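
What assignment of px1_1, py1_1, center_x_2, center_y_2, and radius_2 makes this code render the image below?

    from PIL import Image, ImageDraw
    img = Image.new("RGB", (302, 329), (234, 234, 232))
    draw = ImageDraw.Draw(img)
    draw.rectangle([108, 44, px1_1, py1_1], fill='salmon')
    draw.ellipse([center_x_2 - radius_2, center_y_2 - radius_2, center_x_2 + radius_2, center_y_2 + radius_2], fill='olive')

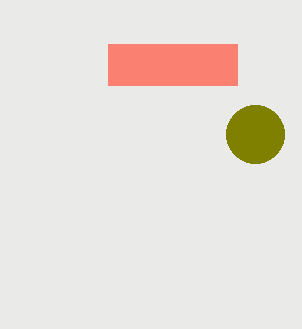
px1_1 = 237; py1_1 = 85; center_x_2 = 255; center_y_2 = 134; radius_2 = 29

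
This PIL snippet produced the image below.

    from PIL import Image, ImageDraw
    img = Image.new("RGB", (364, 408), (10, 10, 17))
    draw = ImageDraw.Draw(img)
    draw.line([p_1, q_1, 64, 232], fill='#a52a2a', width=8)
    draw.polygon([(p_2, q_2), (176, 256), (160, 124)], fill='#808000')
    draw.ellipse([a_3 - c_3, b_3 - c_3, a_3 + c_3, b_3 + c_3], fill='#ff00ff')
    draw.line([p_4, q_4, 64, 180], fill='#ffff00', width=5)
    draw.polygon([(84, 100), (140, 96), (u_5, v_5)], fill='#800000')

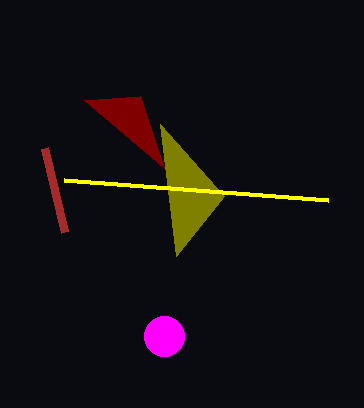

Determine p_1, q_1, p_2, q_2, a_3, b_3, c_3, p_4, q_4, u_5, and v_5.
p_1 = 44
q_1 = 148
p_2 = 224
q_2 = 196
a_3 = 164
b_3 = 336
c_3 = 20
p_4 = 328
q_4 = 200
u_5 = 164
v_5 = 168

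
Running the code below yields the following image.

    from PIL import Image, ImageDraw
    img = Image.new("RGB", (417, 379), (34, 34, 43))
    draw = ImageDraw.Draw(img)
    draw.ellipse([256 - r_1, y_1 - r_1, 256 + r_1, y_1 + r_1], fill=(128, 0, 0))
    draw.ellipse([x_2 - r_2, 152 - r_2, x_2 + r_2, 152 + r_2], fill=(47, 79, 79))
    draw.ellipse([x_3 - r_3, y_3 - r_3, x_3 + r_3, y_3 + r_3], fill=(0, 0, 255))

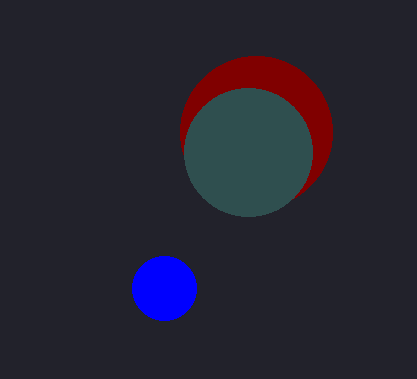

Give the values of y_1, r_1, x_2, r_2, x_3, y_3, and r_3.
y_1 = 132; r_1 = 76; x_2 = 248; r_2 = 64; x_3 = 164; y_3 = 288; r_3 = 32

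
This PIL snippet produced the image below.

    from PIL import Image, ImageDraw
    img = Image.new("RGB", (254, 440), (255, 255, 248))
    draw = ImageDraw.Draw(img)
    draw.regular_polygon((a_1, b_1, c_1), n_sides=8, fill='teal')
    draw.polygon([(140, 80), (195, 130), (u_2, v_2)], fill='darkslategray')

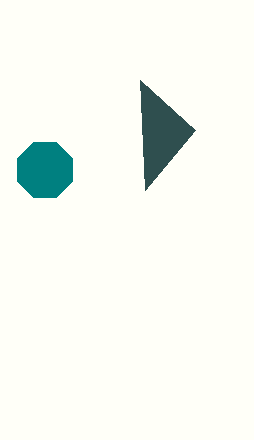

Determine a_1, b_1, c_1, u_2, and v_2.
a_1 = 45; b_1 = 170; c_1 = 30; u_2 = 145; v_2 = 190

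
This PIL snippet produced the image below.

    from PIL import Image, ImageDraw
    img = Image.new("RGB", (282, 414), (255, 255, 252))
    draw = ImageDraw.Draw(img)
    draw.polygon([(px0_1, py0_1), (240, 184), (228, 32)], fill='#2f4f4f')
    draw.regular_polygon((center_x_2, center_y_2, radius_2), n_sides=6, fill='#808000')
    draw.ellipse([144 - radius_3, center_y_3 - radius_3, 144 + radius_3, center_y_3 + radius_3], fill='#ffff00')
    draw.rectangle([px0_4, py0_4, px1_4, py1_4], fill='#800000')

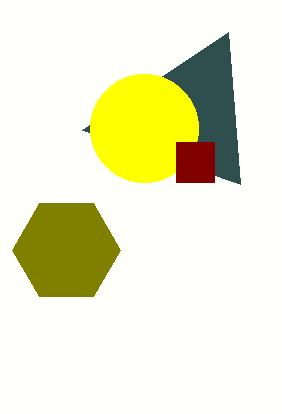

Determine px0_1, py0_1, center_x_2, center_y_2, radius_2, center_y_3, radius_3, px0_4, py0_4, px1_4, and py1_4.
px0_1 = 82; py0_1 = 130; center_x_2 = 66; center_y_2 = 250; radius_2 = 54; center_y_3 = 128; radius_3 = 54; px0_4 = 176; py0_4 = 142; px1_4 = 214; py1_4 = 182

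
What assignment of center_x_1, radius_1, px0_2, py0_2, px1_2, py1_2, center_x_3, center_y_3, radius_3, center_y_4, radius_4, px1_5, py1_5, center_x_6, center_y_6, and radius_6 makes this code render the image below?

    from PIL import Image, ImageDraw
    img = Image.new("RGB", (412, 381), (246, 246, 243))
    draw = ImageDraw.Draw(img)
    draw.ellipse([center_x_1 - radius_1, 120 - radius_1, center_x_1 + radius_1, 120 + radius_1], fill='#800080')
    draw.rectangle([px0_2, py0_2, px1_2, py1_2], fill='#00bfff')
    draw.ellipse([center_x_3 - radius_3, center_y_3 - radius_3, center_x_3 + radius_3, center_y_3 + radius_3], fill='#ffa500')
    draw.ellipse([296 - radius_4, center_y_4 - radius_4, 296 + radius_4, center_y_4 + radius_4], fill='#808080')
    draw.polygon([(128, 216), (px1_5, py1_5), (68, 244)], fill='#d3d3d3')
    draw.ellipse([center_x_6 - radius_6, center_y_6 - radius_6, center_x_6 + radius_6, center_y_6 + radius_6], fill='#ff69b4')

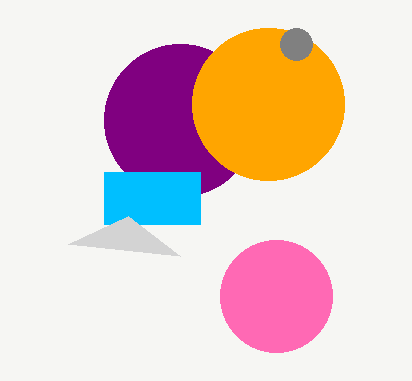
center_x_1 = 180
radius_1 = 76
px0_2 = 104
py0_2 = 172
px1_2 = 200
py1_2 = 224
center_x_3 = 268
center_y_3 = 104
radius_3 = 76
center_y_4 = 44
radius_4 = 16
px1_5 = 180
py1_5 = 256
center_x_6 = 276
center_y_6 = 296
radius_6 = 56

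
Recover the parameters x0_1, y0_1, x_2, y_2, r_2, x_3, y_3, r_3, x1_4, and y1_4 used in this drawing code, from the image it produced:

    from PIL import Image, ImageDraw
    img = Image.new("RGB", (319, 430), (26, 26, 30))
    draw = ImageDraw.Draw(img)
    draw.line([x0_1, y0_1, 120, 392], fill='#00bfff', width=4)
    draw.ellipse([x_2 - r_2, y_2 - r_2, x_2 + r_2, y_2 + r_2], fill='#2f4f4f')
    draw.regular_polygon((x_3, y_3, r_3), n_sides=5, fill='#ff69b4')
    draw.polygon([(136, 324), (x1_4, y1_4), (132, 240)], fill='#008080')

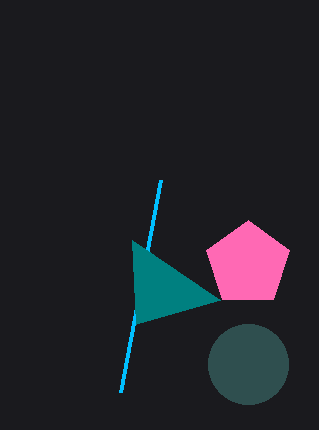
x0_1 = 160, y0_1 = 180, x_2 = 248, y_2 = 364, r_2 = 40, x_3 = 248, y_3 = 264, r_3 = 44, x1_4 = 220, y1_4 = 300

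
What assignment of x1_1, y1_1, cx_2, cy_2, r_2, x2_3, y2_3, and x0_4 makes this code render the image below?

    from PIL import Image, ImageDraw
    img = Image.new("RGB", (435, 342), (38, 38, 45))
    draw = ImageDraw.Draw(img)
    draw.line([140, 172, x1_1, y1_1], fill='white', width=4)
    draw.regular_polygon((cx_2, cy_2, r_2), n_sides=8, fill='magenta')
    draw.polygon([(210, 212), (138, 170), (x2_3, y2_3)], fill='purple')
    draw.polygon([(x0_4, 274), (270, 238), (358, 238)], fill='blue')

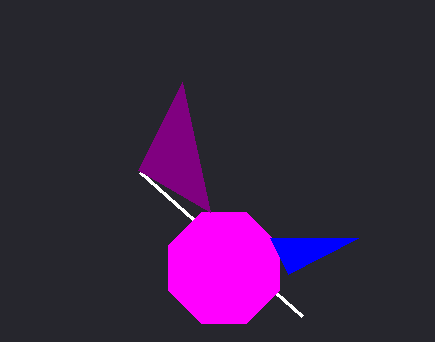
x1_1 = 302, y1_1 = 316, cx_2 = 224, cy_2 = 268, r_2 = 60, x2_3 = 182, y2_3 = 82, x0_4 = 288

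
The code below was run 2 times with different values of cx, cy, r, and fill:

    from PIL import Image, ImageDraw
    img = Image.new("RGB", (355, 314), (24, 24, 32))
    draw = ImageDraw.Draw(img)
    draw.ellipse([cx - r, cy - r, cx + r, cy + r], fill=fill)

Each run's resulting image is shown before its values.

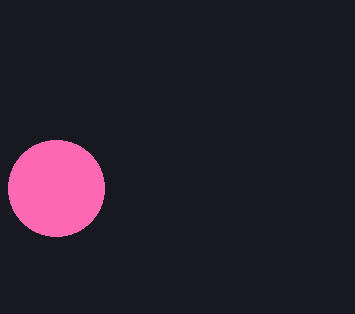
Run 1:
cx = 56, cy = 188, r = 48, fill = 'hotpink'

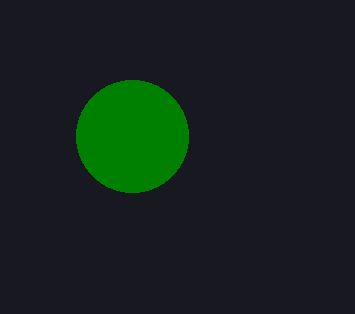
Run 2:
cx = 132; cy = 136; r = 56; fill = 'green'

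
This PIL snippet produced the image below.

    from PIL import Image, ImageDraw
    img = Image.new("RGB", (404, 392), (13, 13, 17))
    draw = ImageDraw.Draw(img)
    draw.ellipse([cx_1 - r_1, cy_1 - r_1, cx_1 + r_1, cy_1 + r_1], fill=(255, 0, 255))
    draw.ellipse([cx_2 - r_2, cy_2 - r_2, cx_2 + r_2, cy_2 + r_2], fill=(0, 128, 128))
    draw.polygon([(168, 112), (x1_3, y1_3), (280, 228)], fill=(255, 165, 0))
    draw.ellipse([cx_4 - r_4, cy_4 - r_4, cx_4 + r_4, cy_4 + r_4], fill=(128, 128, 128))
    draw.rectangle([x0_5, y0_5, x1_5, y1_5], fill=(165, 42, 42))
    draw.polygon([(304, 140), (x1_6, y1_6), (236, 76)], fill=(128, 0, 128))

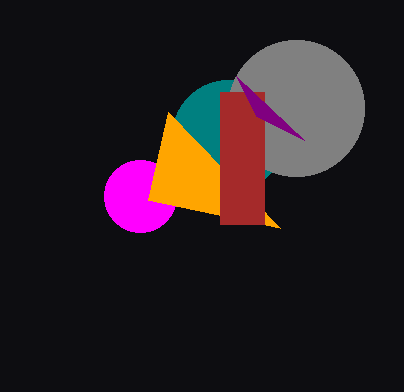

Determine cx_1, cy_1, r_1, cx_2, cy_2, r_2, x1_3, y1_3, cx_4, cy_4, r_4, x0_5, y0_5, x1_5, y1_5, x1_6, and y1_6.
cx_1 = 140; cy_1 = 196; r_1 = 36; cx_2 = 228; cy_2 = 136; r_2 = 56; x1_3 = 148; y1_3 = 200; cx_4 = 296; cy_4 = 108; r_4 = 68; x0_5 = 220; y0_5 = 92; x1_5 = 264; y1_5 = 224; x1_6 = 256; y1_6 = 116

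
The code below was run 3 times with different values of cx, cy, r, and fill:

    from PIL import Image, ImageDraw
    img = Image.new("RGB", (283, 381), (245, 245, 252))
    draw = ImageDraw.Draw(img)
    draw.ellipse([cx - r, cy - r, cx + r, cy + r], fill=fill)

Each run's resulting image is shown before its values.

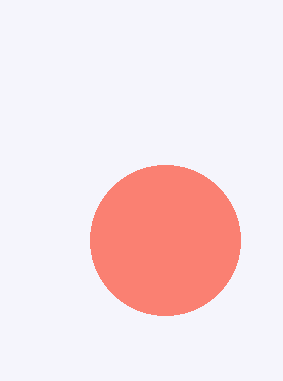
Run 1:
cx = 165, cy = 240, r = 75, fill = 'salmon'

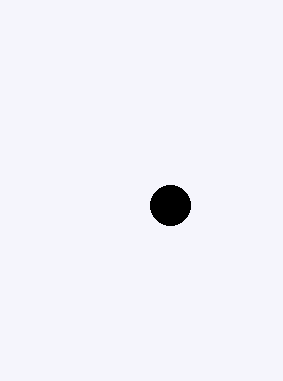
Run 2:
cx = 170, cy = 205, r = 20, fill = 'black'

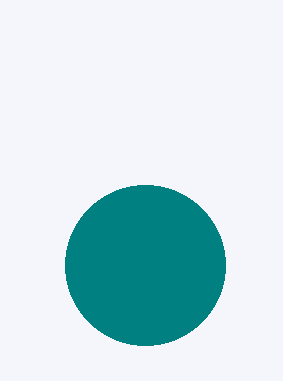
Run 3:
cx = 145, cy = 265, r = 80, fill = 'teal'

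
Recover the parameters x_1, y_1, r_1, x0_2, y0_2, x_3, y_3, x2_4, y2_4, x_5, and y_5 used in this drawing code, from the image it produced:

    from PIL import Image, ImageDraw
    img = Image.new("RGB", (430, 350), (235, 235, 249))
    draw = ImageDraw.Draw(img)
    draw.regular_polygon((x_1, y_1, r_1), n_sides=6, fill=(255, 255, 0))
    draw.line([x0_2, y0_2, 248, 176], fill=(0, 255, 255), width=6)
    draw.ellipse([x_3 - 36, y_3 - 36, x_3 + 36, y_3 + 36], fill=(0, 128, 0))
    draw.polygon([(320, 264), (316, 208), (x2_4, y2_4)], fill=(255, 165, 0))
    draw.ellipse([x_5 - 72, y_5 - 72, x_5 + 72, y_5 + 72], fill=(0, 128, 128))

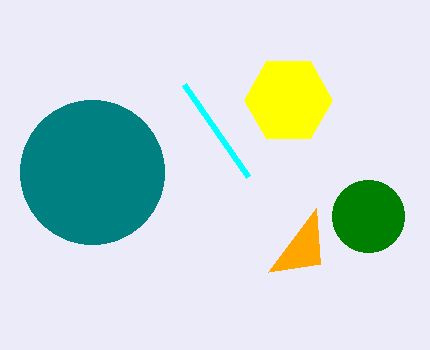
x_1 = 288; y_1 = 100; r_1 = 44; x0_2 = 184; y0_2 = 84; x_3 = 368; y_3 = 216; x2_4 = 268; y2_4 = 272; x_5 = 92; y_5 = 172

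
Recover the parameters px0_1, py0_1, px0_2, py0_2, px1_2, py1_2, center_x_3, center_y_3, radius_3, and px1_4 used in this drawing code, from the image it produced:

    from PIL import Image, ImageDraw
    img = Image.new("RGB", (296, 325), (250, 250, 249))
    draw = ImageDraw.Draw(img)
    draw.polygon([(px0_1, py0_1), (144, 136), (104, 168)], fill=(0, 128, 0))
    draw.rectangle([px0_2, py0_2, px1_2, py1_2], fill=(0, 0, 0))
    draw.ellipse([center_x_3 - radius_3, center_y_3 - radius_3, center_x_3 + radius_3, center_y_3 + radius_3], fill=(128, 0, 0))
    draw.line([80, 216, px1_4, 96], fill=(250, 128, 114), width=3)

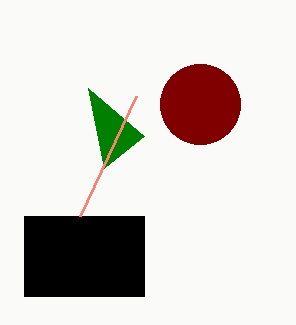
px0_1 = 88, py0_1 = 88, px0_2 = 24, py0_2 = 216, px1_2 = 144, py1_2 = 296, center_x_3 = 200, center_y_3 = 104, radius_3 = 40, px1_4 = 136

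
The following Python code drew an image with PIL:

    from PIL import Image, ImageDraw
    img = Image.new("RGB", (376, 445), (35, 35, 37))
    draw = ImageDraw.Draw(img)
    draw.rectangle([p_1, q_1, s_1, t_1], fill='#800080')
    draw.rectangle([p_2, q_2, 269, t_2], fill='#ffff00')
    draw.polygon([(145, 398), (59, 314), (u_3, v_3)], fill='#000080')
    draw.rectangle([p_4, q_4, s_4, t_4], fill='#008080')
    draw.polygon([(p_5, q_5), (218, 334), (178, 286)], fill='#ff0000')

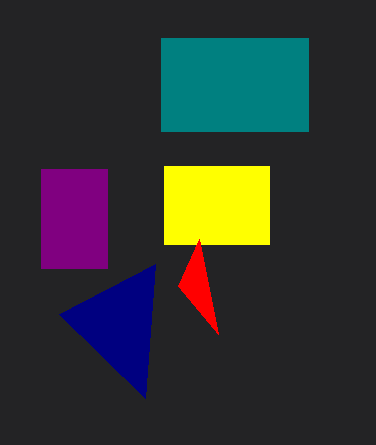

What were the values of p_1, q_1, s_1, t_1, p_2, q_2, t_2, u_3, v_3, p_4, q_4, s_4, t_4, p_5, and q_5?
p_1 = 41; q_1 = 169; s_1 = 107; t_1 = 268; p_2 = 164; q_2 = 166; t_2 = 244; u_3 = 155; v_3 = 264; p_4 = 161; q_4 = 38; s_4 = 308; t_4 = 131; p_5 = 199; q_5 = 239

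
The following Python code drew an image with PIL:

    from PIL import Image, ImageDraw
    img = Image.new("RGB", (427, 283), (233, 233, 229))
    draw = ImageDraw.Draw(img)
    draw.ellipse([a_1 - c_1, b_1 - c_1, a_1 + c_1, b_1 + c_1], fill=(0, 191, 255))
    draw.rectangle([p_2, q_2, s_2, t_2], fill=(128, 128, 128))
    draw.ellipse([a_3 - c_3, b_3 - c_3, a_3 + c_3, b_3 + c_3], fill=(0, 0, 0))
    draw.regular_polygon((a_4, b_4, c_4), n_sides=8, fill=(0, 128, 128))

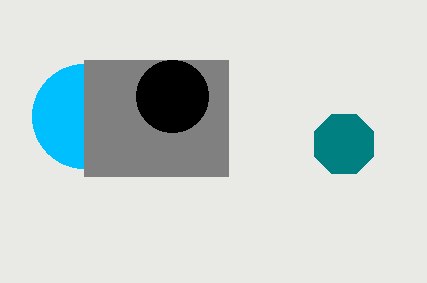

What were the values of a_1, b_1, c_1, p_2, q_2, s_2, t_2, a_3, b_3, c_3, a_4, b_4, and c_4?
a_1 = 84
b_1 = 116
c_1 = 52
p_2 = 84
q_2 = 60
s_2 = 228
t_2 = 176
a_3 = 172
b_3 = 96
c_3 = 36
a_4 = 344
b_4 = 144
c_4 = 32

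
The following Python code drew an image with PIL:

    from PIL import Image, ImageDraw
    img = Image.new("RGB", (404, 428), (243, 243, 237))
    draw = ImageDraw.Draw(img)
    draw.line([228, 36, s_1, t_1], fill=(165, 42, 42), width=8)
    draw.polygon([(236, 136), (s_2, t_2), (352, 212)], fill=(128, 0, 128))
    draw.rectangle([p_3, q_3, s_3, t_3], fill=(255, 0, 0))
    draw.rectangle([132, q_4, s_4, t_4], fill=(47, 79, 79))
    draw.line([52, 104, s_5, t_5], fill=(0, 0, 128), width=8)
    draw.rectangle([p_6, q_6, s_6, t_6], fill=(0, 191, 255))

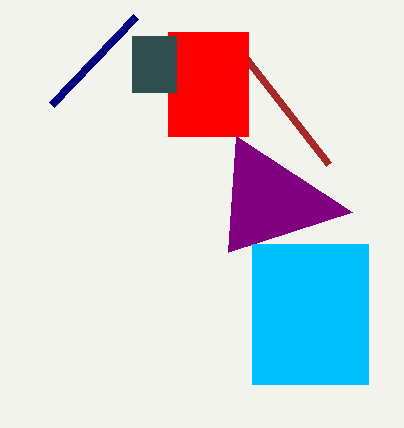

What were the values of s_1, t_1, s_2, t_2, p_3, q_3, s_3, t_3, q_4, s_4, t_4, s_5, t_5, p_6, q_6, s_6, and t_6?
s_1 = 328, t_1 = 164, s_2 = 228, t_2 = 252, p_3 = 168, q_3 = 32, s_3 = 248, t_3 = 136, q_4 = 36, s_4 = 176, t_4 = 92, s_5 = 136, t_5 = 16, p_6 = 252, q_6 = 244, s_6 = 368, t_6 = 384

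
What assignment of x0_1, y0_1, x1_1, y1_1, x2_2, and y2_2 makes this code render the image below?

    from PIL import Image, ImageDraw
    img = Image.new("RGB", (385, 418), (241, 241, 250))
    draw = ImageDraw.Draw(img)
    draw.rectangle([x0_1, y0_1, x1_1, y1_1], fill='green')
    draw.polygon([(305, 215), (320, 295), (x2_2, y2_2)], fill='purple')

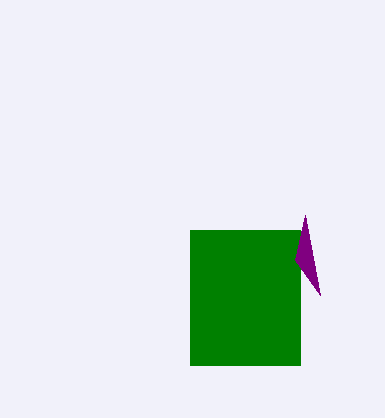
x0_1 = 190
y0_1 = 230
x1_1 = 300
y1_1 = 365
x2_2 = 295
y2_2 = 260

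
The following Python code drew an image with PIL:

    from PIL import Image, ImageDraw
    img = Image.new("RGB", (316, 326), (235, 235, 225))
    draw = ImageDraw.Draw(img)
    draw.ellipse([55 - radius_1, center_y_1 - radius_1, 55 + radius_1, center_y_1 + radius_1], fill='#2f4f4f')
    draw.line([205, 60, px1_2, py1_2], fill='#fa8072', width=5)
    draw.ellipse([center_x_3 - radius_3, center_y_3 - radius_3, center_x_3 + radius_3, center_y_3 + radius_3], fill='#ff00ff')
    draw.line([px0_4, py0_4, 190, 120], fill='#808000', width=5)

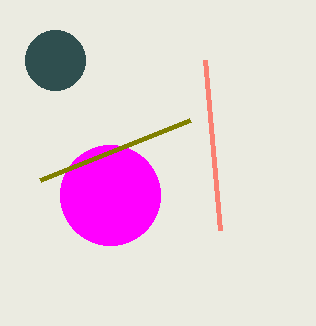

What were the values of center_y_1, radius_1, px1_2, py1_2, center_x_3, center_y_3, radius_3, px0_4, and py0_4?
center_y_1 = 60, radius_1 = 30, px1_2 = 220, py1_2 = 230, center_x_3 = 110, center_y_3 = 195, radius_3 = 50, px0_4 = 40, py0_4 = 180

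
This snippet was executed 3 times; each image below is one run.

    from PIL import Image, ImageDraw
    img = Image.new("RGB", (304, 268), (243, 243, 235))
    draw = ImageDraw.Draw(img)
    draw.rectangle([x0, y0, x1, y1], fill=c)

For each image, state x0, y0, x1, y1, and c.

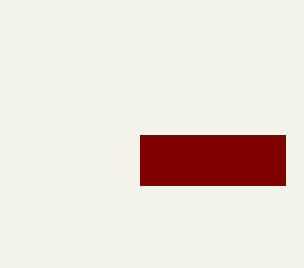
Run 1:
x0 = 140, y0 = 135, x1 = 285, y1 = 185, c = 'maroon'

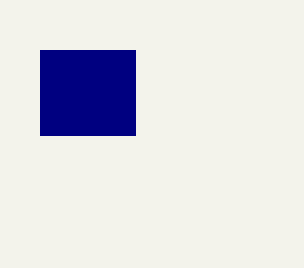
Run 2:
x0 = 40, y0 = 50, x1 = 135, y1 = 135, c = 'navy'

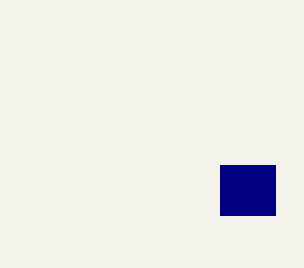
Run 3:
x0 = 220, y0 = 165, x1 = 275, y1 = 215, c = 'navy'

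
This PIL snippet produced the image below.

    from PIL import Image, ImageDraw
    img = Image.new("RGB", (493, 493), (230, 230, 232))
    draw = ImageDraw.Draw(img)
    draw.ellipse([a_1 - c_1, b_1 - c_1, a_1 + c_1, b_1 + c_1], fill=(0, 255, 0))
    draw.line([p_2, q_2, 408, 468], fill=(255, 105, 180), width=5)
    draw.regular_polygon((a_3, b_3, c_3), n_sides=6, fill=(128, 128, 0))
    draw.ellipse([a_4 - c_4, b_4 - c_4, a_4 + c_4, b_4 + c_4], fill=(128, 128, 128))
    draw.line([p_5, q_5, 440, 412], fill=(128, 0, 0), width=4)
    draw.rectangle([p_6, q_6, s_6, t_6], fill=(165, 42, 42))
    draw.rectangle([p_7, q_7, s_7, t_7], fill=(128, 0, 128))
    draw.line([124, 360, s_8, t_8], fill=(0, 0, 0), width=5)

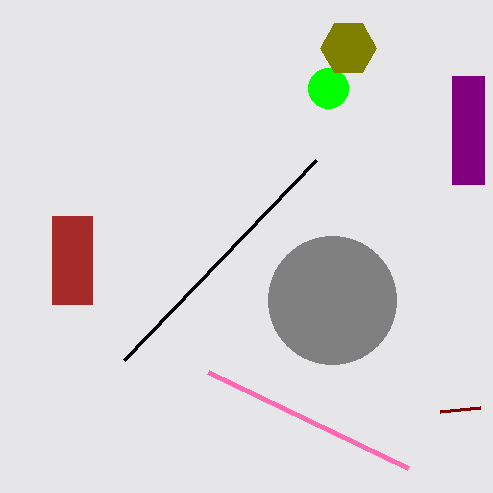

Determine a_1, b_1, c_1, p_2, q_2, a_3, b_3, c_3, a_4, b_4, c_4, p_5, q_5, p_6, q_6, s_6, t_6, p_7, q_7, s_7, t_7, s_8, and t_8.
a_1 = 328; b_1 = 88; c_1 = 20; p_2 = 208; q_2 = 372; a_3 = 348; b_3 = 48; c_3 = 28; a_4 = 332; b_4 = 300; c_4 = 64; p_5 = 480; q_5 = 408; p_6 = 52; q_6 = 216; s_6 = 92; t_6 = 304; p_7 = 452; q_7 = 76; s_7 = 484; t_7 = 184; s_8 = 316; t_8 = 160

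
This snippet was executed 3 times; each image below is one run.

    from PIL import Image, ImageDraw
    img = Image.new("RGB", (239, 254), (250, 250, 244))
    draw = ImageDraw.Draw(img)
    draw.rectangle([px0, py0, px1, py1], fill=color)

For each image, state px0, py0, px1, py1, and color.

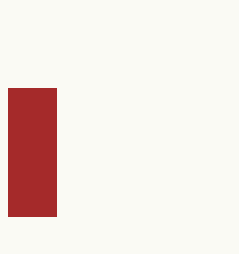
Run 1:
px0 = 8, py0 = 88, px1 = 56, py1 = 216, color = 'brown'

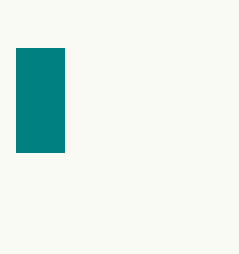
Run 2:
px0 = 16
py0 = 48
px1 = 64
py1 = 152
color = 'teal'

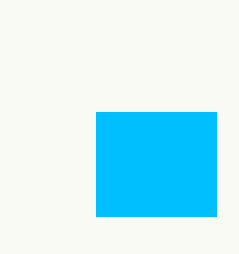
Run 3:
px0 = 96
py0 = 112
px1 = 216
py1 = 216
color = 'deepskyblue'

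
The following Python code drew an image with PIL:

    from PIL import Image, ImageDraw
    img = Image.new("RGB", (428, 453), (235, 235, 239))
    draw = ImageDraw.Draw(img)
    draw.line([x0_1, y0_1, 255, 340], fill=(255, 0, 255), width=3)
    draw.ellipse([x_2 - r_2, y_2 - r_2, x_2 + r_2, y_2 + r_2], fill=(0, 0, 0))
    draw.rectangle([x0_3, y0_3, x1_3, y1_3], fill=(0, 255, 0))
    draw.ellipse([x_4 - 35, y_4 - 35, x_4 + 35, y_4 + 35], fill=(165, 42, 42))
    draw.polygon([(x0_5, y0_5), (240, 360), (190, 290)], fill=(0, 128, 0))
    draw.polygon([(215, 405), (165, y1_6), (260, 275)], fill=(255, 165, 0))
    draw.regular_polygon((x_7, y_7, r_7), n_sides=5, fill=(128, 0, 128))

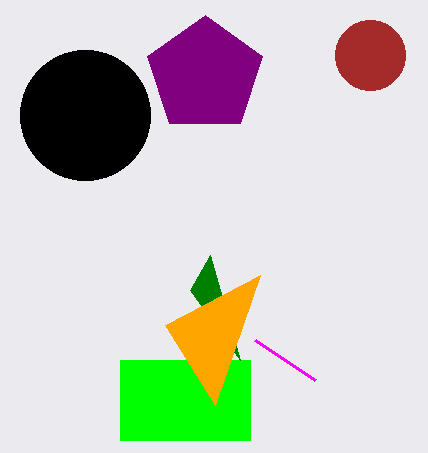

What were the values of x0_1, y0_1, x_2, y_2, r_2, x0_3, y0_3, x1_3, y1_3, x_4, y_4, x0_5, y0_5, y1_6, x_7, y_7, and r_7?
x0_1 = 315, y0_1 = 380, x_2 = 85, y_2 = 115, r_2 = 65, x0_3 = 120, y0_3 = 360, x1_3 = 250, y1_3 = 440, x_4 = 370, y_4 = 55, x0_5 = 210, y0_5 = 255, y1_6 = 325, x_7 = 205, y_7 = 75, r_7 = 60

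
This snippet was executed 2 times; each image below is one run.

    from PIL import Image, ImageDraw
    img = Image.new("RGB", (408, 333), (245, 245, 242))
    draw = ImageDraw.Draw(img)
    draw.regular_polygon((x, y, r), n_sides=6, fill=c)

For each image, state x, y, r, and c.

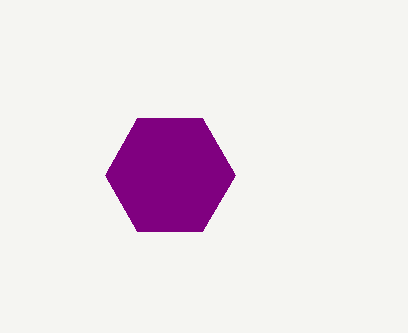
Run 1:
x = 170; y = 175; r = 65; c = 'purple'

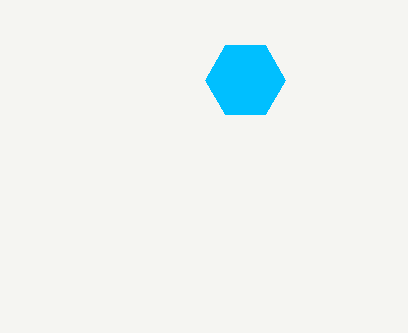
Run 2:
x = 245; y = 80; r = 40; c = 'deepskyblue'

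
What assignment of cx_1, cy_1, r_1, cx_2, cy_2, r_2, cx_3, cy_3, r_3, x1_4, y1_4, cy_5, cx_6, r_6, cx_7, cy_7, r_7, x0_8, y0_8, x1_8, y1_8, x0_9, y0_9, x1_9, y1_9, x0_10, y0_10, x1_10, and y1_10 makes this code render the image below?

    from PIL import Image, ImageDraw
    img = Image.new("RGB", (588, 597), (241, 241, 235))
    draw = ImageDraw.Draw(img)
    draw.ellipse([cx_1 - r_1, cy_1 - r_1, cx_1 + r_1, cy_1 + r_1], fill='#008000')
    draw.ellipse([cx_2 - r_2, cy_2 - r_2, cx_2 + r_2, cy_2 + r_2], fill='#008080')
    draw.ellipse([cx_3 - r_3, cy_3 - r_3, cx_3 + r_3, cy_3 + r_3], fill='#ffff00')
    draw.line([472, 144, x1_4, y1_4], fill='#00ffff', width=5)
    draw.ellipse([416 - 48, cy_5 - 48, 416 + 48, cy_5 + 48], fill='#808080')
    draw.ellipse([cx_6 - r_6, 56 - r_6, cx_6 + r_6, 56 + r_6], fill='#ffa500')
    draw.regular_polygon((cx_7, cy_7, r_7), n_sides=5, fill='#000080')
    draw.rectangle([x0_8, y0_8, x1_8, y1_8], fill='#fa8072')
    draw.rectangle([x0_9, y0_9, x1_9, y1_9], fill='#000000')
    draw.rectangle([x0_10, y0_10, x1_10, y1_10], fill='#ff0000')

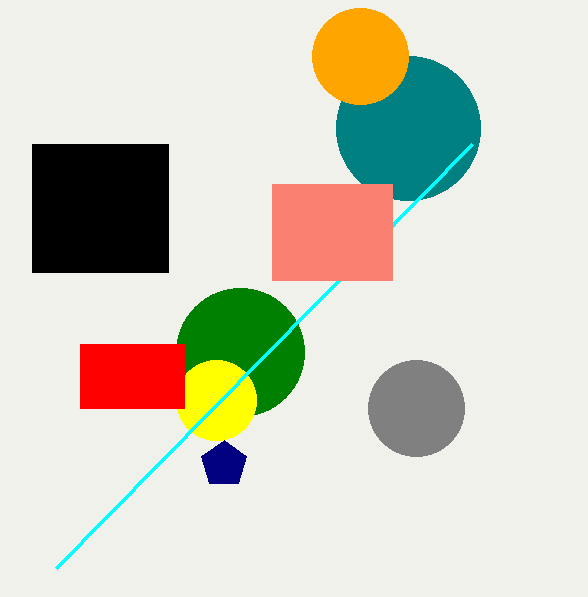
cx_1 = 240; cy_1 = 352; r_1 = 64; cx_2 = 408; cy_2 = 128; r_2 = 72; cx_3 = 216; cy_3 = 400; r_3 = 40; x1_4 = 56; y1_4 = 568; cy_5 = 408; cx_6 = 360; r_6 = 48; cx_7 = 224; cy_7 = 464; r_7 = 24; x0_8 = 272; y0_8 = 184; x1_8 = 392; y1_8 = 280; x0_9 = 32; y0_9 = 144; x1_9 = 168; y1_9 = 272; x0_10 = 80; y0_10 = 344; x1_10 = 184; y1_10 = 408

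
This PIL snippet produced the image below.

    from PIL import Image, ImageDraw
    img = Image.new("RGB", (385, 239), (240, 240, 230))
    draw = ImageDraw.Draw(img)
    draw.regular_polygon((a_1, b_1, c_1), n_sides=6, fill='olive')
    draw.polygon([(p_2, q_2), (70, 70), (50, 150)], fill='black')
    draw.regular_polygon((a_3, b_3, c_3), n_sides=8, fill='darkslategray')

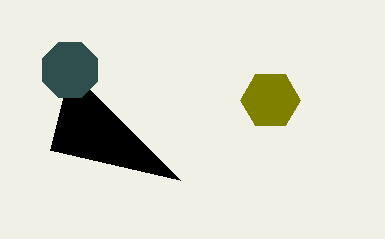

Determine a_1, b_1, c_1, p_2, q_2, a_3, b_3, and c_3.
a_1 = 270, b_1 = 100, c_1 = 30, p_2 = 180, q_2 = 180, a_3 = 70, b_3 = 70, c_3 = 30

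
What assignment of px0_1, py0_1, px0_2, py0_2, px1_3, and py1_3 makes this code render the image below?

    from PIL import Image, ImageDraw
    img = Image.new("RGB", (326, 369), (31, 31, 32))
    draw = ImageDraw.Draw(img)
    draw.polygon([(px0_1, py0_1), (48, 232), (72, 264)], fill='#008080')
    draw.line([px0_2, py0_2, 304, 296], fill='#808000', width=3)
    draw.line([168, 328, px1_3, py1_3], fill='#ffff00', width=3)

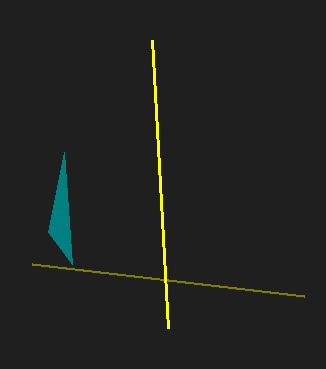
px0_1 = 64
py0_1 = 152
px0_2 = 32
py0_2 = 264
px1_3 = 152
py1_3 = 40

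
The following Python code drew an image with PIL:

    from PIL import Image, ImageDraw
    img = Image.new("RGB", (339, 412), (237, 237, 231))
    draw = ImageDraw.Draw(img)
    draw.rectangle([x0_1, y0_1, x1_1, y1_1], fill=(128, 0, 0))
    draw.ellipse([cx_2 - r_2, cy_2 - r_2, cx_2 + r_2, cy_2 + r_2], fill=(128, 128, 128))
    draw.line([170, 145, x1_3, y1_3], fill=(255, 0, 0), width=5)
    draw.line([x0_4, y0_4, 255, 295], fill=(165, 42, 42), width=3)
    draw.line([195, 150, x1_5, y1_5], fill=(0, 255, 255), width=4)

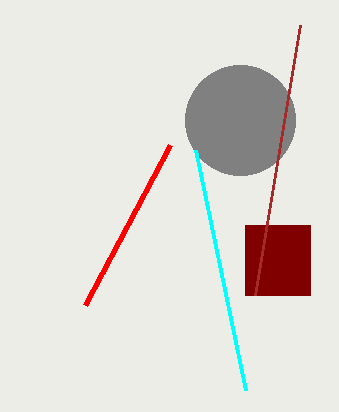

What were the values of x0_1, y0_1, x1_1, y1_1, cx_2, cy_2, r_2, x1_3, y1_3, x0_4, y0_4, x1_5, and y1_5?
x0_1 = 245
y0_1 = 225
x1_1 = 310
y1_1 = 295
cx_2 = 240
cy_2 = 120
r_2 = 55
x1_3 = 85
y1_3 = 305
x0_4 = 300
y0_4 = 25
x1_5 = 245
y1_5 = 390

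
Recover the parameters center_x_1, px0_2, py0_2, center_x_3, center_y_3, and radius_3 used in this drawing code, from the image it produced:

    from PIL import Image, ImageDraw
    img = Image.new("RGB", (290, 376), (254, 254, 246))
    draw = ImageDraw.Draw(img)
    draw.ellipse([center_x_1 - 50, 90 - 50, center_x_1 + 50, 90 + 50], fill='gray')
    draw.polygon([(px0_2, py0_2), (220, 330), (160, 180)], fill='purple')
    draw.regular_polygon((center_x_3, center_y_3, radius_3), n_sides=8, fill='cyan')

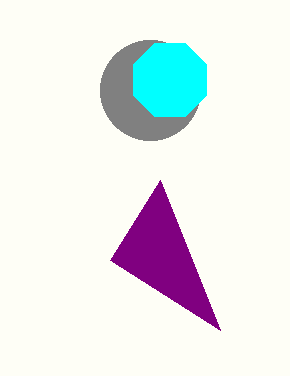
center_x_1 = 150, px0_2 = 110, py0_2 = 260, center_x_3 = 170, center_y_3 = 80, radius_3 = 40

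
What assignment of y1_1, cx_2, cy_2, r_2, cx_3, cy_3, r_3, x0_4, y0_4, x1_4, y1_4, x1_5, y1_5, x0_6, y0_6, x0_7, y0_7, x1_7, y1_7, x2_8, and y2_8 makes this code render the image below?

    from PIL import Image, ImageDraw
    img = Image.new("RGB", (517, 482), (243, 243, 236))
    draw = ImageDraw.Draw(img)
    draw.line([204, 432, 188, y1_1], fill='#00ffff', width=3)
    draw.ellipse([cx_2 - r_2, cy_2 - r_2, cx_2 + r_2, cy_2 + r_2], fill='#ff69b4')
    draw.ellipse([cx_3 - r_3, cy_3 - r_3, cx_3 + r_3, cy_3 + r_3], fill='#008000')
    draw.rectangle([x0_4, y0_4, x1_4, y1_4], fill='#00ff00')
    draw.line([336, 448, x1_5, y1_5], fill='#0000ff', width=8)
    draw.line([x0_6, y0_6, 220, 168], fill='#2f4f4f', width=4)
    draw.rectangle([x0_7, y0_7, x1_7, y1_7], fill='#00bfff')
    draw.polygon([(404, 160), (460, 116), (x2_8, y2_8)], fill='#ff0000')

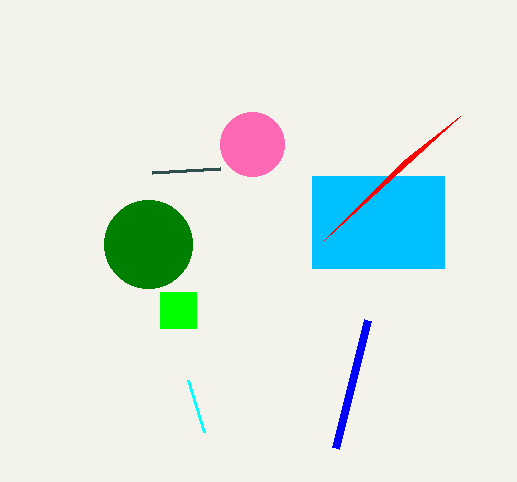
y1_1 = 380
cx_2 = 252
cy_2 = 144
r_2 = 32
cx_3 = 148
cy_3 = 244
r_3 = 44
x0_4 = 160
y0_4 = 292
x1_4 = 196
y1_4 = 328
x1_5 = 368
y1_5 = 320
x0_6 = 152
y0_6 = 172
x0_7 = 312
y0_7 = 176
x1_7 = 444
y1_7 = 268
x2_8 = 324
y2_8 = 240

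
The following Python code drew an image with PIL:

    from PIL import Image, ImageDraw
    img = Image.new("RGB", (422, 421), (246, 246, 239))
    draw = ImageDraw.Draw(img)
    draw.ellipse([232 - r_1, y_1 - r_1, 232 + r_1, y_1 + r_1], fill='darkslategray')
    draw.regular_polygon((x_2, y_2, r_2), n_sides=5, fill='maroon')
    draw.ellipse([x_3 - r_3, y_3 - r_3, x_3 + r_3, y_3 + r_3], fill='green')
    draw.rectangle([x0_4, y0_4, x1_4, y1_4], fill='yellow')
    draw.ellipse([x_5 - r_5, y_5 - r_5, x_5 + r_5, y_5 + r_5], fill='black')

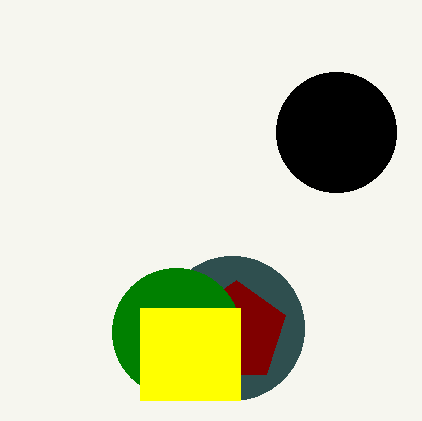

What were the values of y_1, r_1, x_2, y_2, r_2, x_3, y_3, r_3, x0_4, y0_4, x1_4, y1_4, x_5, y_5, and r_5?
y_1 = 328, r_1 = 72, x_2 = 236, y_2 = 332, r_2 = 52, x_3 = 176, y_3 = 332, r_3 = 64, x0_4 = 140, y0_4 = 308, x1_4 = 240, y1_4 = 400, x_5 = 336, y_5 = 132, r_5 = 60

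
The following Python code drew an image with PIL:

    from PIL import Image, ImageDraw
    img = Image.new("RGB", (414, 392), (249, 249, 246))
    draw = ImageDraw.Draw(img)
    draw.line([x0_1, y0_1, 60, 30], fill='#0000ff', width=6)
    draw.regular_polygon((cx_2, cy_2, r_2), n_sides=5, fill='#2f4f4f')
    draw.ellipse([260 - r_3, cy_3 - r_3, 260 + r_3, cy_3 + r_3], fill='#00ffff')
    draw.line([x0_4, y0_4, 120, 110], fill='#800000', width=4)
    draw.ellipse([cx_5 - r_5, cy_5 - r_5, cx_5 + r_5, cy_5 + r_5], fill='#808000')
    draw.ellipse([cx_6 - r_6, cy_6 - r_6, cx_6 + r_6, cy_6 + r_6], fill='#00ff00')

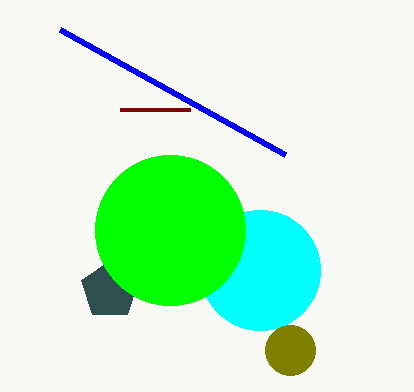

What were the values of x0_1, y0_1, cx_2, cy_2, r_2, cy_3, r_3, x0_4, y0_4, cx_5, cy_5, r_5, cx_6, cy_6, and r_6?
x0_1 = 285, y0_1 = 155, cx_2 = 110, cy_2 = 290, r_2 = 30, cy_3 = 270, r_3 = 60, x0_4 = 190, y0_4 = 110, cx_5 = 290, cy_5 = 350, r_5 = 25, cx_6 = 170, cy_6 = 230, r_6 = 75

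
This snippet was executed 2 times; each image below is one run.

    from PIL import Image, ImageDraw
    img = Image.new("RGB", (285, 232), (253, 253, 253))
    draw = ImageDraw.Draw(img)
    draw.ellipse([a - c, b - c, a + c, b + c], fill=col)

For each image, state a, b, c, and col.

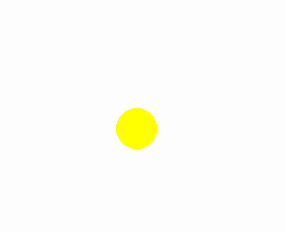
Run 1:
a = 136, b = 128, c = 20, col = 'yellow'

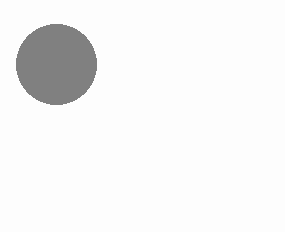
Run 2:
a = 56
b = 64
c = 40
col = 'gray'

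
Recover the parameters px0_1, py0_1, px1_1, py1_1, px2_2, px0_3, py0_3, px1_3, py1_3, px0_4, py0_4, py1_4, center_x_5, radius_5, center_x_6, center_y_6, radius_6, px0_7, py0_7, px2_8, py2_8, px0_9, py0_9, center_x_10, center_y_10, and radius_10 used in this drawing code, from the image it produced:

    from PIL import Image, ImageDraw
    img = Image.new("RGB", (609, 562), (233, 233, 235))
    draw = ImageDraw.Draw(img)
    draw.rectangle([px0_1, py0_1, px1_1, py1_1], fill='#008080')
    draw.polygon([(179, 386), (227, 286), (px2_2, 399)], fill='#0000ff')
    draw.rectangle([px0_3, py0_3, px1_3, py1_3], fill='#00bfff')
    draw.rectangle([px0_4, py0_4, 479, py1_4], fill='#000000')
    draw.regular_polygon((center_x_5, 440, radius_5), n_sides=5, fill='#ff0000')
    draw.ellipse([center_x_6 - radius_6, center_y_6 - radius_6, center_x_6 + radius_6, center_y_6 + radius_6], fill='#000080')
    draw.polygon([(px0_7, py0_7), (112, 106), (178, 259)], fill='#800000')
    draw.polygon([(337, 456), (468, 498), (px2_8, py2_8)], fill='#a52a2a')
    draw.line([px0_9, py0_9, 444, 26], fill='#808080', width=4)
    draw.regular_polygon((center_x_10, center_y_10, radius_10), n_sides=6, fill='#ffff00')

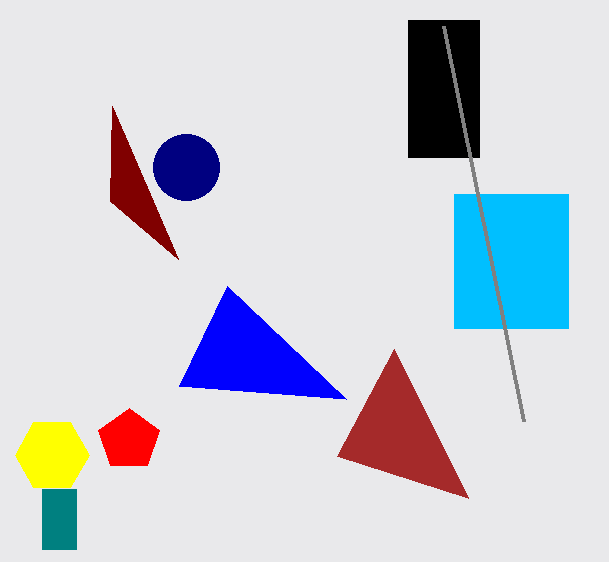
px0_1 = 42, py0_1 = 489, px1_1 = 76, py1_1 = 549, px2_2 = 346, px0_3 = 454, py0_3 = 194, px1_3 = 568, py1_3 = 328, px0_4 = 408, py0_4 = 20, py1_4 = 157, center_x_5 = 129, radius_5 = 32, center_x_6 = 186, center_y_6 = 167, radius_6 = 33, px0_7 = 110, py0_7 = 201, px2_8 = 394, py2_8 = 349, px0_9 = 524, py0_9 = 421, center_x_10 = 52, center_y_10 = 455, radius_10 = 37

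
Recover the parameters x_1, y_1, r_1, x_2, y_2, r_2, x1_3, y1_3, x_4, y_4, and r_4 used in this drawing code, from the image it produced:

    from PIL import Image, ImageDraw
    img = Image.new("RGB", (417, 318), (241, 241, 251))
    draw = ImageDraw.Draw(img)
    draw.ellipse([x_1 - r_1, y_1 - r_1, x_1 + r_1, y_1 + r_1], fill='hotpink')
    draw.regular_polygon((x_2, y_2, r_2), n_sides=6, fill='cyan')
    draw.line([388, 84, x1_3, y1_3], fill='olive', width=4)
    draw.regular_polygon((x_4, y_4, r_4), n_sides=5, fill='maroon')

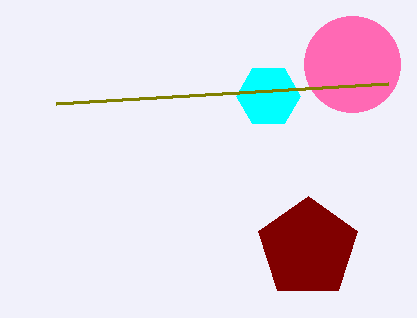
x_1 = 352, y_1 = 64, r_1 = 48, x_2 = 268, y_2 = 96, r_2 = 32, x1_3 = 56, y1_3 = 104, x_4 = 308, y_4 = 248, r_4 = 52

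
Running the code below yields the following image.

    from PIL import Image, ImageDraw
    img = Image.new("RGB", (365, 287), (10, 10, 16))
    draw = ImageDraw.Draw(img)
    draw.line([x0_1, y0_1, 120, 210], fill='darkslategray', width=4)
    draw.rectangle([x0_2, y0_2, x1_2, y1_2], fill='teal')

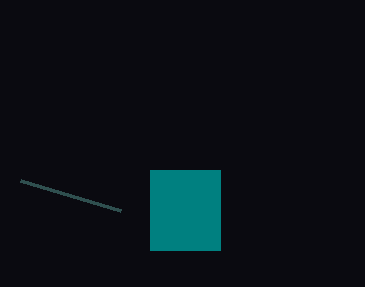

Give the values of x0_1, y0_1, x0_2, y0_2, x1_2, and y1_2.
x0_1 = 20; y0_1 = 180; x0_2 = 150; y0_2 = 170; x1_2 = 220; y1_2 = 250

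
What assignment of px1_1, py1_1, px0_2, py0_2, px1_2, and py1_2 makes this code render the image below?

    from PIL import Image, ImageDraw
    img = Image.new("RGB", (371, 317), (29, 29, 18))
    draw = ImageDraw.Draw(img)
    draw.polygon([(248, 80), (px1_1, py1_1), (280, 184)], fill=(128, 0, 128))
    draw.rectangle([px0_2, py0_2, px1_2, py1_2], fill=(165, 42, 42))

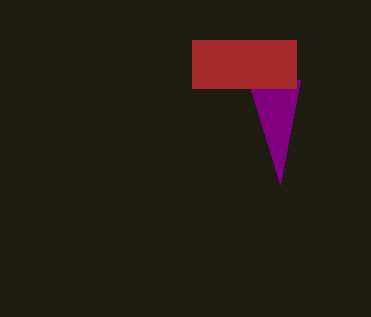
px1_1 = 300; py1_1 = 80; px0_2 = 192; py0_2 = 40; px1_2 = 296; py1_2 = 88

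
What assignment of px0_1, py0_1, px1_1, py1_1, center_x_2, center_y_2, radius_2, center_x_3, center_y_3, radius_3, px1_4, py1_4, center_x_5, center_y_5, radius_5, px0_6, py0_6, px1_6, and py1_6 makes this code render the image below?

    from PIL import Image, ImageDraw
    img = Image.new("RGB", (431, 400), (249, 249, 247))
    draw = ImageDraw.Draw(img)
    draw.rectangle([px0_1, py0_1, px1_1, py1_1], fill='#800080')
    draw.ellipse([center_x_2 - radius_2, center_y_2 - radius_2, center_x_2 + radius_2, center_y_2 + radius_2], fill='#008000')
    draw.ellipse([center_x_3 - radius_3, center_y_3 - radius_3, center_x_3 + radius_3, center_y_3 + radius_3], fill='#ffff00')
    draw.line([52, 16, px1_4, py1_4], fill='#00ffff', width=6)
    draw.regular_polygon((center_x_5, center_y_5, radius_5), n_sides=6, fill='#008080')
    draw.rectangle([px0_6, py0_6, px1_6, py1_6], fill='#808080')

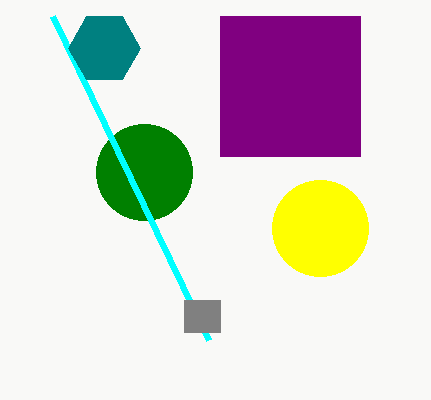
px0_1 = 220
py0_1 = 16
px1_1 = 360
py1_1 = 156
center_x_2 = 144
center_y_2 = 172
radius_2 = 48
center_x_3 = 320
center_y_3 = 228
radius_3 = 48
px1_4 = 208
py1_4 = 340
center_x_5 = 104
center_y_5 = 48
radius_5 = 36
px0_6 = 184
py0_6 = 300
px1_6 = 220
py1_6 = 332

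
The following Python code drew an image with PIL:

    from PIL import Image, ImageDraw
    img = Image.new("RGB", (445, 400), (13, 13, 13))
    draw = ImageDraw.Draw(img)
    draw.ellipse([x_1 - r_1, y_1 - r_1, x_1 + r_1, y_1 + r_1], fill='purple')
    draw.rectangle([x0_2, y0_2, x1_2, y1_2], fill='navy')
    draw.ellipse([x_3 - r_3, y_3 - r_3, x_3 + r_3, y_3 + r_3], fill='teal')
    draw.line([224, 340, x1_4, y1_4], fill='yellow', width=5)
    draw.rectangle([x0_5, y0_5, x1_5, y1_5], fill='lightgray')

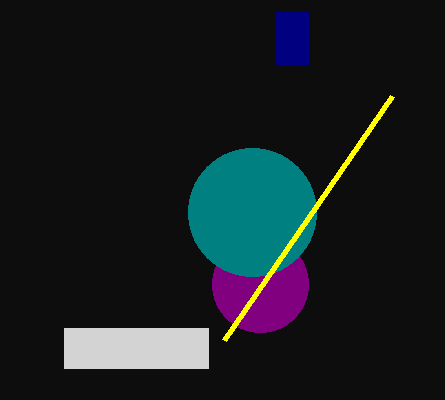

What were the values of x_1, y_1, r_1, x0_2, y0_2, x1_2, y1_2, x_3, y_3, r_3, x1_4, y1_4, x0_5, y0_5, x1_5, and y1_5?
x_1 = 260
y_1 = 284
r_1 = 48
x0_2 = 276
y0_2 = 12
x1_2 = 308
y1_2 = 64
x_3 = 252
y_3 = 212
r_3 = 64
x1_4 = 392
y1_4 = 96
x0_5 = 64
y0_5 = 328
x1_5 = 208
y1_5 = 368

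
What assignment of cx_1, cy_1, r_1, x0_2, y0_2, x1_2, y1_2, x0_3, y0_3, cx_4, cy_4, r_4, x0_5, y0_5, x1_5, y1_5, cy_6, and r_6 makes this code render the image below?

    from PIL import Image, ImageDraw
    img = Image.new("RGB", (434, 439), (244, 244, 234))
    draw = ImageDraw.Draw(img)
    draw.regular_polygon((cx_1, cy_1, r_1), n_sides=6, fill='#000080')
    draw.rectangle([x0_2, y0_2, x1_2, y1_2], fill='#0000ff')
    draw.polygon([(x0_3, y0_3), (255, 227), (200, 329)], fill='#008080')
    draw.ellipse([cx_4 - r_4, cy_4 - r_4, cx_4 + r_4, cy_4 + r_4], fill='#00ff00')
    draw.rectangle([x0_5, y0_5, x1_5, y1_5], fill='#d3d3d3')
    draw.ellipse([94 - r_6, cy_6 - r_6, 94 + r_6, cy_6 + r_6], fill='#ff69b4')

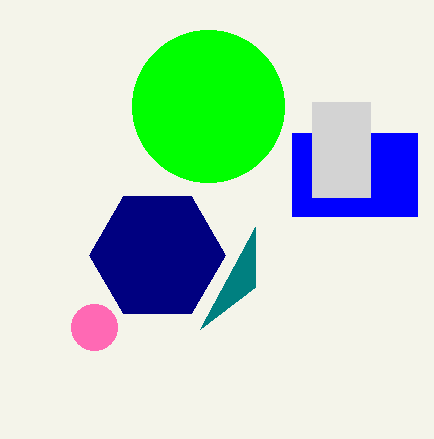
cx_1 = 157, cy_1 = 255, r_1 = 68, x0_2 = 292, y0_2 = 133, x1_2 = 417, y1_2 = 216, x0_3 = 255, y0_3 = 287, cx_4 = 208, cy_4 = 106, r_4 = 76, x0_5 = 312, y0_5 = 102, x1_5 = 370, y1_5 = 197, cy_6 = 327, r_6 = 23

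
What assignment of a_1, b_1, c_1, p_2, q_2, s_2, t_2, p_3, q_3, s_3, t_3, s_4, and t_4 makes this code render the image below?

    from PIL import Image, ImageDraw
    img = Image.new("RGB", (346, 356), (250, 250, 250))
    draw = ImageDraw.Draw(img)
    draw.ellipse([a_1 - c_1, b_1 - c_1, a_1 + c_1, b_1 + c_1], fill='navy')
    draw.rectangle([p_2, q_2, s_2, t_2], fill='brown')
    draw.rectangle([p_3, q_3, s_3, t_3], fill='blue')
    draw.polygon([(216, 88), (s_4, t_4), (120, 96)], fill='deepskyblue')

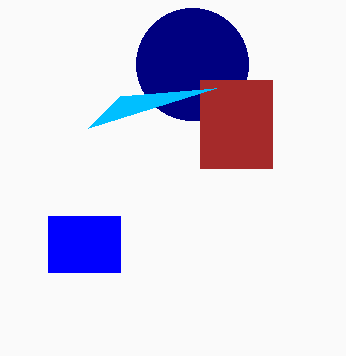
a_1 = 192, b_1 = 64, c_1 = 56, p_2 = 200, q_2 = 80, s_2 = 272, t_2 = 168, p_3 = 48, q_3 = 216, s_3 = 120, t_3 = 272, s_4 = 88, t_4 = 128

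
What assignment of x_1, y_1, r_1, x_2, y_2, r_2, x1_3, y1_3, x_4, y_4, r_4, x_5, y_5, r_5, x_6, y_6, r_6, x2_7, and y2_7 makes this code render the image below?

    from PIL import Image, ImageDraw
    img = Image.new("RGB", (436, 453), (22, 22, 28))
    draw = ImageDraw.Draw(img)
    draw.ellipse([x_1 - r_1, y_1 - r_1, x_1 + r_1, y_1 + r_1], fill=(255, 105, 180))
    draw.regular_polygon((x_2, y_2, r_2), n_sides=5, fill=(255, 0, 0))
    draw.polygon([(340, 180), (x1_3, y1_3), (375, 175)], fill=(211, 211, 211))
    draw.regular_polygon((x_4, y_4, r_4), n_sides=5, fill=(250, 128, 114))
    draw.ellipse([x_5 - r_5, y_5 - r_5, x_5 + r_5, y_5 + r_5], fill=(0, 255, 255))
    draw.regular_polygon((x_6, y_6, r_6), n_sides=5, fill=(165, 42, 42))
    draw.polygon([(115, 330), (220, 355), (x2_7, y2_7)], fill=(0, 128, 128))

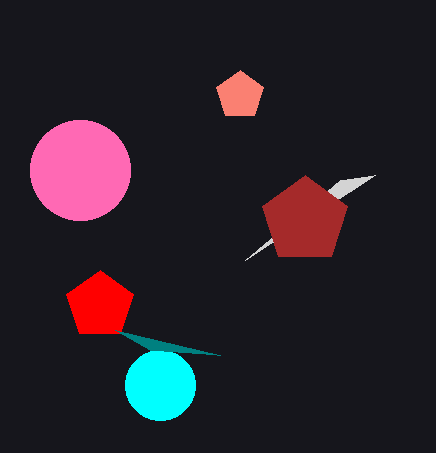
x_1 = 80
y_1 = 170
r_1 = 50
x_2 = 100
y_2 = 305
r_2 = 35
x1_3 = 245
y1_3 = 260
x_4 = 240
y_4 = 95
r_4 = 25
x_5 = 160
y_5 = 385
r_5 = 35
x_6 = 305
y_6 = 220
r_6 = 45
x2_7 = 150
y2_7 = 350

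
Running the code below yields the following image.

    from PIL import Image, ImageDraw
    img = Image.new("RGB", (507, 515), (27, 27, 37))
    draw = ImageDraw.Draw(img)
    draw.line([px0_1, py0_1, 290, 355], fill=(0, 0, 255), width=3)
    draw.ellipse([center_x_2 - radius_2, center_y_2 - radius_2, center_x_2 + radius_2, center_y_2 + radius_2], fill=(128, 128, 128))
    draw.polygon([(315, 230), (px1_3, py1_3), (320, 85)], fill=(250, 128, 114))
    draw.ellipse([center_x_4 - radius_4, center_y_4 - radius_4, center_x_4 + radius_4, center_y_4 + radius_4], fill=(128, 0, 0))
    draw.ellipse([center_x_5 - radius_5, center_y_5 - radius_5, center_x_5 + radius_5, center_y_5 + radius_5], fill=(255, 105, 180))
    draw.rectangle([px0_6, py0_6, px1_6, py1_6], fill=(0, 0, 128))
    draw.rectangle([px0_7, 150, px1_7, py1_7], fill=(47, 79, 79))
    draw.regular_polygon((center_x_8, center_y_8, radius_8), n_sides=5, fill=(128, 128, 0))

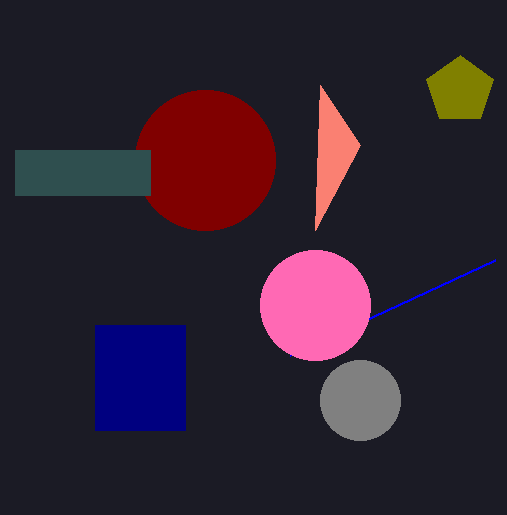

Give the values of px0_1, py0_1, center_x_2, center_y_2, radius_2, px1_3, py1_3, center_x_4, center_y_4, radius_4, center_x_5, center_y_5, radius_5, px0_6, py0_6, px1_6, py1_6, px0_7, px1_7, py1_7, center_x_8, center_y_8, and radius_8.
px0_1 = 495; py0_1 = 260; center_x_2 = 360; center_y_2 = 400; radius_2 = 40; px1_3 = 360; py1_3 = 145; center_x_4 = 205; center_y_4 = 160; radius_4 = 70; center_x_5 = 315; center_y_5 = 305; radius_5 = 55; px0_6 = 95; py0_6 = 325; px1_6 = 185; py1_6 = 430; px0_7 = 15; px1_7 = 150; py1_7 = 195; center_x_8 = 460; center_y_8 = 90; radius_8 = 35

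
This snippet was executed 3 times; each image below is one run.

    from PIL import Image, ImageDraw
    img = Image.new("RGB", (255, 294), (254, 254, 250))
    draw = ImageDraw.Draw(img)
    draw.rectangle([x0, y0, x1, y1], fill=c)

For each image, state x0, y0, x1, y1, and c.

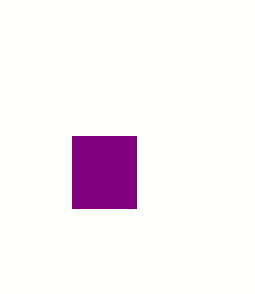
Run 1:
x0 = 72
y0 = 136
x1 = 136
y1 = 208
c = 'purple'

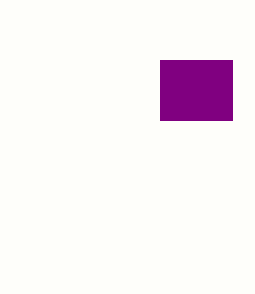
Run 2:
x0 = 160; y0 = 60; x1 = 232; y1 = 120; c = 'purple'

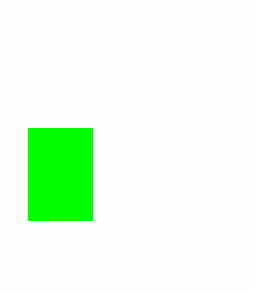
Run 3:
x0 = 28; y0 = 128; x1 = 92; y1 = 220; c = 'lime'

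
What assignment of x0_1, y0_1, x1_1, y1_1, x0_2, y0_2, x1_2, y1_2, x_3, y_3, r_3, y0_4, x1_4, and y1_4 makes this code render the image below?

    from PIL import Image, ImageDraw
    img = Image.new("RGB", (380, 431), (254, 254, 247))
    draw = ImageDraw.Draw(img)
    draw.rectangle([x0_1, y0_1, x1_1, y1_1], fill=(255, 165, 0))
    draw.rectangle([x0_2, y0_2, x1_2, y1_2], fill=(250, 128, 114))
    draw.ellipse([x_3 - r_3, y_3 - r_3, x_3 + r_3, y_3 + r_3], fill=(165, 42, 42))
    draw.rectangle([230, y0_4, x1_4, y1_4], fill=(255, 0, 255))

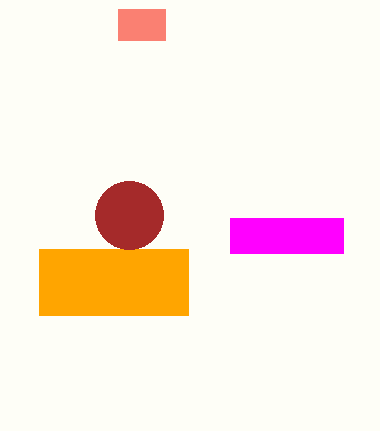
x0_1 = 39, y0_1 = 249, x1_1 = 188, y1_1 = 315, x0_2 = 118, y0_2 = 9, x1_2 = 165, y1_2 = 40, x_3 = 129, y_3 = 215, r_3 = 34, y0_4 = 218, x1_4 = 343, y1_4 = 253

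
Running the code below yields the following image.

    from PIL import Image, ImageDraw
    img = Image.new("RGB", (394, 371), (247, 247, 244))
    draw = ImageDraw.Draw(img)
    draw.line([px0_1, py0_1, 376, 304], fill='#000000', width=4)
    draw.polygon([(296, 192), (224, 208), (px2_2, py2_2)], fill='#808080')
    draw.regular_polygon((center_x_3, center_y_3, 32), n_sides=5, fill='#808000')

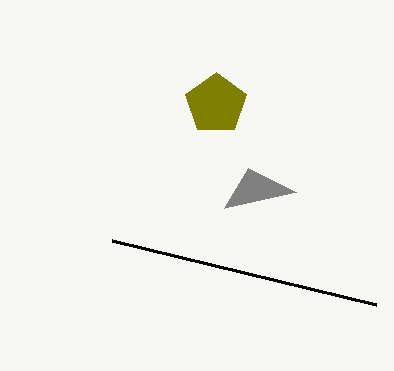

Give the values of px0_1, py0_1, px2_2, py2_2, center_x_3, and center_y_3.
px0_1 = 112, py0_1 = 240, px2_2 = 248, py2_2 = 168, center_x_3 = 216, center_y_3 = 104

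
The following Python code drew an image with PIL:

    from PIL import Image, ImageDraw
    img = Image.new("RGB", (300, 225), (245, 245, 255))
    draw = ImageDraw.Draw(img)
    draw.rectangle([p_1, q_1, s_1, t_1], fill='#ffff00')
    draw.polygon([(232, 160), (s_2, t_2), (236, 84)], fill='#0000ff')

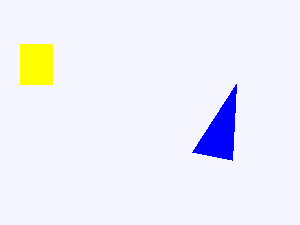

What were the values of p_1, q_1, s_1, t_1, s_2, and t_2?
p_1 = 20; q_1 = 44; s_1 = 52; t_1 = 84; s_2 = 192; t_2 = 152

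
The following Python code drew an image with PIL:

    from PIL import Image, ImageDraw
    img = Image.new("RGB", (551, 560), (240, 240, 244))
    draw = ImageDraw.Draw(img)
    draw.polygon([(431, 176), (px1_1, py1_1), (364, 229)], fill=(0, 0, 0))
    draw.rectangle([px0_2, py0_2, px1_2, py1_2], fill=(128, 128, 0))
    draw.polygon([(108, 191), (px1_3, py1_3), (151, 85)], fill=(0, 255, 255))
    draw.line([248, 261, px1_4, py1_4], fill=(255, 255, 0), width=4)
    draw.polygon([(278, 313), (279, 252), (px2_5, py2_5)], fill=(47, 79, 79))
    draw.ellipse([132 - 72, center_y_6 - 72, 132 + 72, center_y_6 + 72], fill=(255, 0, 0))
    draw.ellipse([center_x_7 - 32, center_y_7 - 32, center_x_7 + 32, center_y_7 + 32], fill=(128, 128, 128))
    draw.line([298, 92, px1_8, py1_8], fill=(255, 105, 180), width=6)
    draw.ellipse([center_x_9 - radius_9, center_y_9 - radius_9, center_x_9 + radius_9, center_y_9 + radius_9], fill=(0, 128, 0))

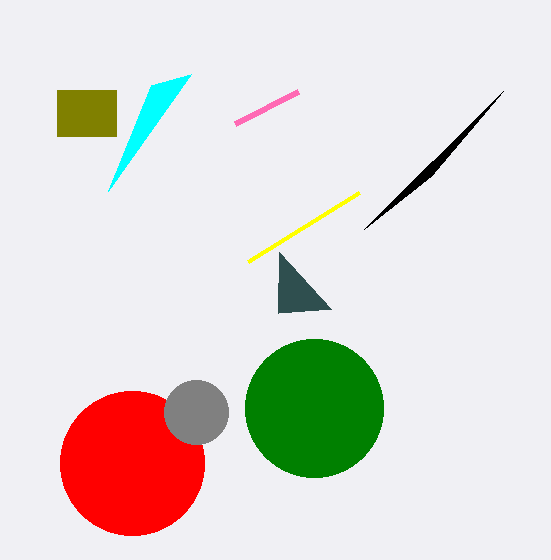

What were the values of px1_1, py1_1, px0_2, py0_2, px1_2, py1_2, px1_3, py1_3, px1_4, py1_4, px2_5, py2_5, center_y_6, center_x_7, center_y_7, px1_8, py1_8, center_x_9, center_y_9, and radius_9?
px1_1 = 503; py1_1 = 91; px0_2 = 57; py0_2 = 90; px1_2 = 116; py1_2 = 136; px1_3 = 191; py1_3 = 74; px1_4 = 359; py1_4 = 192; px2_5 = 331; py2_5 = 309; center_y_6 = 463; center_x_7 = 196; center_y_7 = 412; px1_8 = 235; py1_8 = 124; center_x_9 = 314; center_y_9 = 408; radius_9 = 69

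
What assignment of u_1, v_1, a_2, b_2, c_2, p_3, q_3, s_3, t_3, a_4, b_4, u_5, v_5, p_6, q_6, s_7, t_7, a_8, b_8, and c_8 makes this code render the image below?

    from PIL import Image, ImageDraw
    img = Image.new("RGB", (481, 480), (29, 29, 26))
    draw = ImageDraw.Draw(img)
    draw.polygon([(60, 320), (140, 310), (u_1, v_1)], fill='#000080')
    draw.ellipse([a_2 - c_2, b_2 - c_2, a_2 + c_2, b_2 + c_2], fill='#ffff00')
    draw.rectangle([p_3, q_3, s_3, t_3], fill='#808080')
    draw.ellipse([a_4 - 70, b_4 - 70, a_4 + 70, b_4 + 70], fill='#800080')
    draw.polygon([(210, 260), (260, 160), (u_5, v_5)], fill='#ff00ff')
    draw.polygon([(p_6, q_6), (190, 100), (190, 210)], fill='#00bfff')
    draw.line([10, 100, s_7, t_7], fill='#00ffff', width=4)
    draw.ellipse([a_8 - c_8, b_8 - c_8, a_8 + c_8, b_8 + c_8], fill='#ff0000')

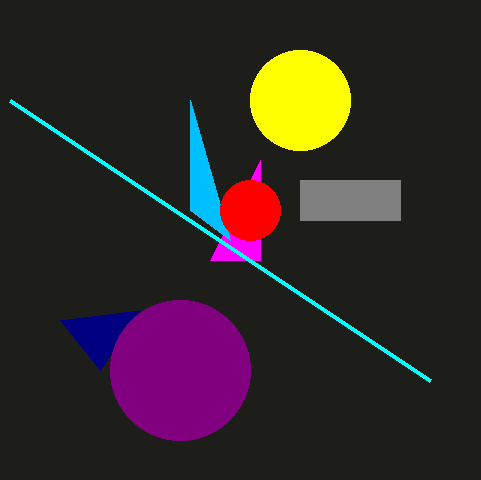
u_1 = 100; v_1 = 370; a_2 = 300; b_2 = 100; c_2 = 50; p_3 = 300; q_3 = 180; s_3 = 400; t_3 = 220; a_4 = 180; b_4 = 370; u_5 = 260; v_5 = 260; p_6 = 230; q_6 = 240; s_7 = 430; t_7 = 380; a_8 = 250; b_8 = 210; c_8 = 30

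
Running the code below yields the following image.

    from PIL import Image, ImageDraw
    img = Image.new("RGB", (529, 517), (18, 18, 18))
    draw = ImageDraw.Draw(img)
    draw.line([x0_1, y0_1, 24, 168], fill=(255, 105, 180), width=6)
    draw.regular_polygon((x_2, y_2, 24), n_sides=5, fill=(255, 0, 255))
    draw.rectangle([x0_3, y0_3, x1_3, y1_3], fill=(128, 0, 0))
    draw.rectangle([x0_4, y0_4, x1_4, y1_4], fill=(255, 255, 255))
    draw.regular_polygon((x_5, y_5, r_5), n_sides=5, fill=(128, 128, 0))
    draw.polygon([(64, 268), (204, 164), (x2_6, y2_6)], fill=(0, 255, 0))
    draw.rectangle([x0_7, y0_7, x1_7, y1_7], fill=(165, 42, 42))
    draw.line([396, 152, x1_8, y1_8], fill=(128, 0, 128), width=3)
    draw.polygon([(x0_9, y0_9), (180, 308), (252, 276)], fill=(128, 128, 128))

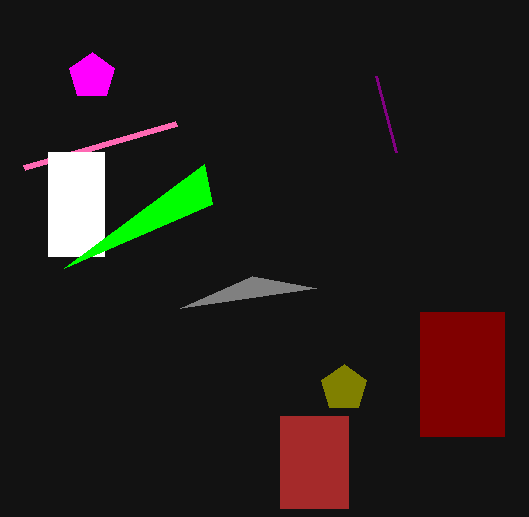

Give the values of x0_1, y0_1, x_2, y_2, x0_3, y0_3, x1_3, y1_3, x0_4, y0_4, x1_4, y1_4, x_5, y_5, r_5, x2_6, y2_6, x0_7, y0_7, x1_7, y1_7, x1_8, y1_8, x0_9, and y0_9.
x0_1 = 176, y0_1 = 124, x_2 = 92, y_2 = 76, x0_3 = 420, y0_3 = 312, x1_3 = 504, y1_3 = 436, x0_4 = 48, y0_4 = 152, x1_4 = 104, y1_4 = 256, x_5 = 344, y_5 = 388, r_5 = 24, x2_6 = 212, y2_6 = 204, x0_7 = 280, y0_7 = 416, x1_7 = 348, y1_7 = 508, x1_8 = 376, y1_8 = 76, x0_9 = 316, y0_9 = 288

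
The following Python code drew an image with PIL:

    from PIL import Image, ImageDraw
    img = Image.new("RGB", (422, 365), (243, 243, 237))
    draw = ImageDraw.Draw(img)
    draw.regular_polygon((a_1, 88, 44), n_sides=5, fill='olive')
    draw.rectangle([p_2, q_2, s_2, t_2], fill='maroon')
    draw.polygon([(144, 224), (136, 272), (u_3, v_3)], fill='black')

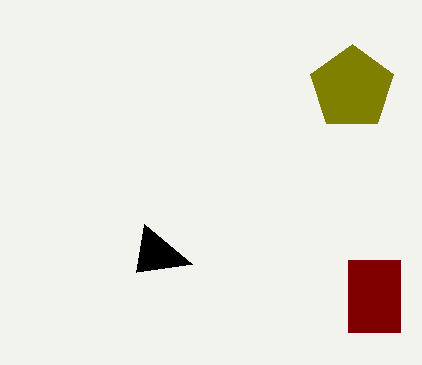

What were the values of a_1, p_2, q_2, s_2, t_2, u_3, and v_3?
a_1 = 352; p_2 = 348; q_2 = 260; s_2 = 400; t_2 = 332; u_3 = 192; v_3 = 264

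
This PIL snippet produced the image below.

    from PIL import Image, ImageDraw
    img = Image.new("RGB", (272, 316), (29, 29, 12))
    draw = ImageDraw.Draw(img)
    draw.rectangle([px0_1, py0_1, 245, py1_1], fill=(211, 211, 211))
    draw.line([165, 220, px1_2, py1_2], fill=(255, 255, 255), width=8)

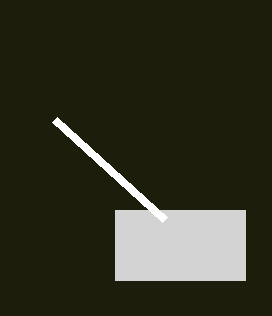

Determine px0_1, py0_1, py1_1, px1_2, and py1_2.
px0_1 = 115
py0_1 = 210
py1_1 = 280
px1_2 = 55
py1_2 = 120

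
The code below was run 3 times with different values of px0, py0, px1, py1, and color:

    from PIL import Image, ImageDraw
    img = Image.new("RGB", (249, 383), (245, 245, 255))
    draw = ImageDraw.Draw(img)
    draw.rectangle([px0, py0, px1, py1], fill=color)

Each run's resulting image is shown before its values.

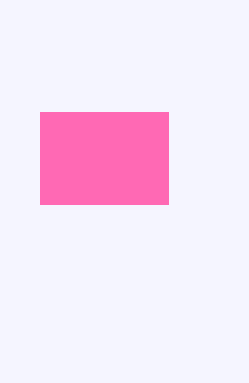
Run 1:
px0 = 40; py0 = 112; px1 = 168; py1 = 204; color = 'hotpink'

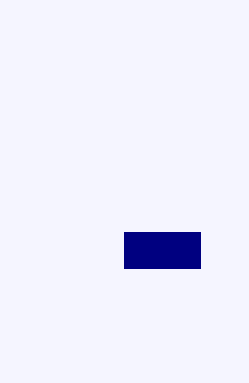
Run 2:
px0 = 124
py0 = 232
px1 = 200
py1 = 268
color = 'navy'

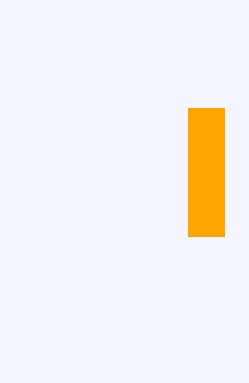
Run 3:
px0 = 188, py0 = 108, px1 = 224, py1 = 236, color = 'orange'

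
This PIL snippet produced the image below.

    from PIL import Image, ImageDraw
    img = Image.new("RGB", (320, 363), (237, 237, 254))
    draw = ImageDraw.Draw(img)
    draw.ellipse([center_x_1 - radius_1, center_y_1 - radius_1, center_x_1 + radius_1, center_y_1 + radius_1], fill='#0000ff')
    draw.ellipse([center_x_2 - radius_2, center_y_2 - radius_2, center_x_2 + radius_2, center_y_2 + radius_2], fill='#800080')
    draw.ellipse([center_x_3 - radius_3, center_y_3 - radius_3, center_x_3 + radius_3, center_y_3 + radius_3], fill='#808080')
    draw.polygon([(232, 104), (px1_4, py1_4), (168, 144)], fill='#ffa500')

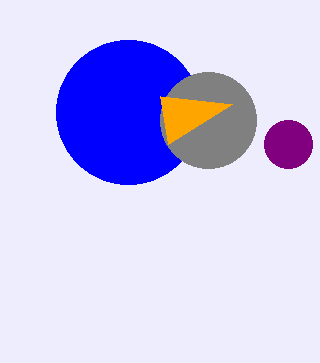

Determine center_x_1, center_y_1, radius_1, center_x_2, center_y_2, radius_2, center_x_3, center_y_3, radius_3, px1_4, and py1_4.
center_x_1 = 128
center_y_1 = 112
radius_1 = 72
center_x_2 = 288
center_y_2 = 144
radius_2 = 24
center_x_3 = 208
center_y_3 = 120
radius_3 = 48
px1_4 = 160
py1_4 = 96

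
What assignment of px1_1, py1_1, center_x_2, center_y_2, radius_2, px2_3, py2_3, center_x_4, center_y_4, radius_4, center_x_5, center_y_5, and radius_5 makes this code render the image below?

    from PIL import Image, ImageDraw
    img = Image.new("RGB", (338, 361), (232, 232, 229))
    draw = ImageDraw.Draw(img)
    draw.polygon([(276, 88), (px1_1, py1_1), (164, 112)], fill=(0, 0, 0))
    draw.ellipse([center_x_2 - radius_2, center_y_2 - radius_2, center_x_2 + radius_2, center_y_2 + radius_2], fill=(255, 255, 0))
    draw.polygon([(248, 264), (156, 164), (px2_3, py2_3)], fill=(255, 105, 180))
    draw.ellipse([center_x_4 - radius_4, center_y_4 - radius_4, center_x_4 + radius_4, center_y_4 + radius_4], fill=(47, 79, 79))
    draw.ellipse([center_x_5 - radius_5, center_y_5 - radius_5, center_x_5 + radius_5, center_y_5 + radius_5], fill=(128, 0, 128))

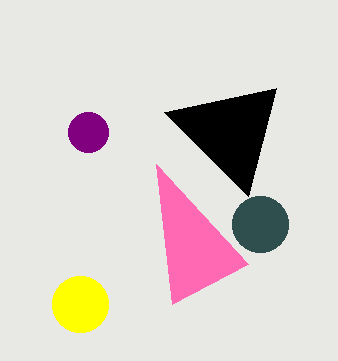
px1_1 = 248
py1_1 = 196
center_x_2 = 80
center_y_2 = 304
radius_2 = 28
px2_3 = 172
py2_3 = 304
center_x_4 = 260
center_y_4 = 224
radius_4 = 28
center_x_5 = 88
center_y_5 = 132
radius_5 = 20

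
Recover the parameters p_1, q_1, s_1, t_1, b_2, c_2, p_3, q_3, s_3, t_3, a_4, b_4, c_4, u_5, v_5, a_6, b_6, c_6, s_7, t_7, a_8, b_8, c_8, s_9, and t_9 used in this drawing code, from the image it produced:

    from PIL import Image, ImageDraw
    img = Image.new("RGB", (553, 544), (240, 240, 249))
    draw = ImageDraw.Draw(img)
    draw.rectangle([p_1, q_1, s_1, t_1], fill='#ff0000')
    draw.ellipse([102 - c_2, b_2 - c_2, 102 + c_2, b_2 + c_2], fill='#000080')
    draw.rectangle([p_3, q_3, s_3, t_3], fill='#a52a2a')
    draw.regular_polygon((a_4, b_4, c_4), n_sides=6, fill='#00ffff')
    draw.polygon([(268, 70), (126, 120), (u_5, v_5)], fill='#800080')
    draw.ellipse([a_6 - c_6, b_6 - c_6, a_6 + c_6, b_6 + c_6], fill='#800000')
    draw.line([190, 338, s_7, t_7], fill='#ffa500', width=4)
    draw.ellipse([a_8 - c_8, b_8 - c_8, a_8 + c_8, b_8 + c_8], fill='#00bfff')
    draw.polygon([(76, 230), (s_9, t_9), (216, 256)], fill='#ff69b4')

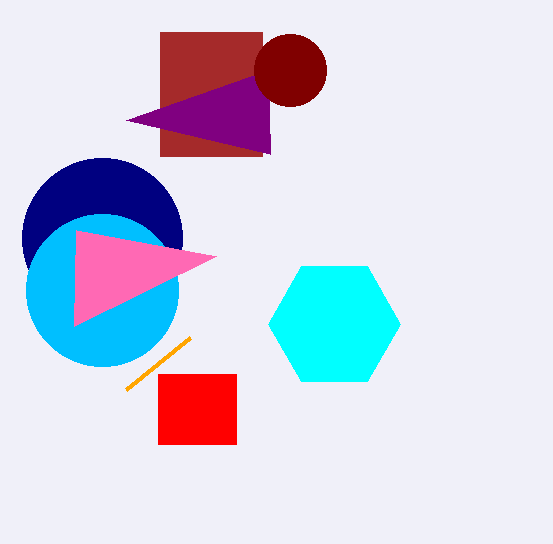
p_1 = 158; q_1 = 374; s_1 = 236; t_1 = 444; b_2 = 238; c_2 = 80; p_3 = 160; q_3 = 32; s_3 = 262; t_3 = 156; a_4 = 334; b_4 = 324; c_4 = 66; u_5 = 270; v_5 = 154; a_6 = 290; b_6 = 70; c_6 = 36; s_7 = 126; t_7 = 390; a_8 = 102; b_8 = 290; c_8 = 76; s_9 = 74; t_9 = 326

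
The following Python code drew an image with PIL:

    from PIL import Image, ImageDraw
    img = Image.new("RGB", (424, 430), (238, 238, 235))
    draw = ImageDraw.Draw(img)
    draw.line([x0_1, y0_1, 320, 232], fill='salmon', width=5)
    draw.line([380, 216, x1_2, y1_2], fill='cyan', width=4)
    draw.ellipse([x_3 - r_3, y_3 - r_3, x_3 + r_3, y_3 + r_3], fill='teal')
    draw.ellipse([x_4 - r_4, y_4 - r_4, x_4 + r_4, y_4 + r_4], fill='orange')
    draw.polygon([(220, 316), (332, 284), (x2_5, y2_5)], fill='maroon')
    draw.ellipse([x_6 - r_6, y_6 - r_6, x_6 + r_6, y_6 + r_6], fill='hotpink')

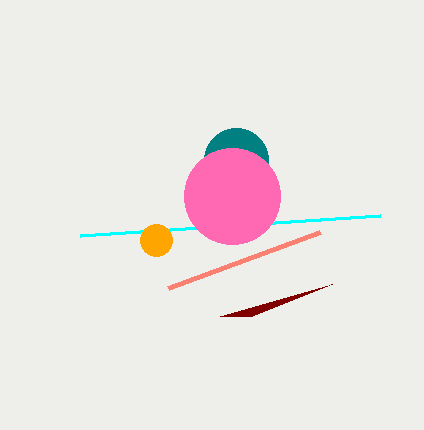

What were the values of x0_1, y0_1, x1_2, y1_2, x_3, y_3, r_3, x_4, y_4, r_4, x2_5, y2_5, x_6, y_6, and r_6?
x0_1 = 168, y0_1 = 288, x1_2 = 80, y1_2 = 236, x_3 = 236, y_3 = 160, r_3 = 32, x_4 = 156, y_4 = 240, r_4 = 16, x2_5 = 252, y2_5 = 316, x_6 = 232, y_6 = 196, r_6 = 48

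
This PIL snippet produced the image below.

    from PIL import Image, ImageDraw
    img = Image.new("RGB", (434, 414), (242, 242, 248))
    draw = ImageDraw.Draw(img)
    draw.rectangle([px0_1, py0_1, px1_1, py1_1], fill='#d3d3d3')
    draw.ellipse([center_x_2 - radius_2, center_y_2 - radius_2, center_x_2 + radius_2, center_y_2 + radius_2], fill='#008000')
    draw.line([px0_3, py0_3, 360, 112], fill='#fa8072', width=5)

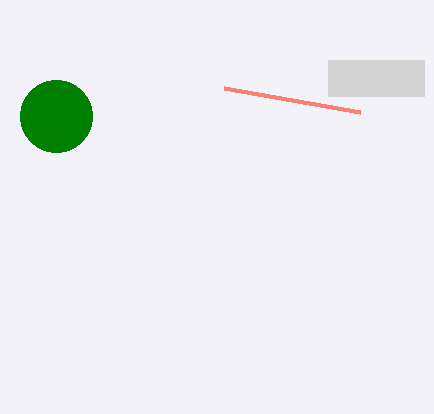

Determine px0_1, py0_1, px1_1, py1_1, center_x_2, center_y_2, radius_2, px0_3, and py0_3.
px0_1 = 328, py0_1 = 60, px1_1 = 424, py1_1 = 96, center_x_2 = 56, center_y_2 = 116, radius_2 = 36, px0_3 = 224, py0_3 = 88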